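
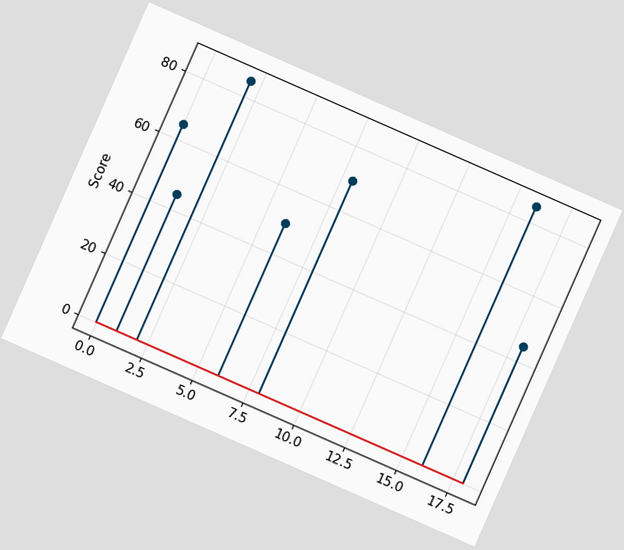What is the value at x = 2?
85

The chart is tilted about 24° clockwise. The stem at x=2 reaches 85.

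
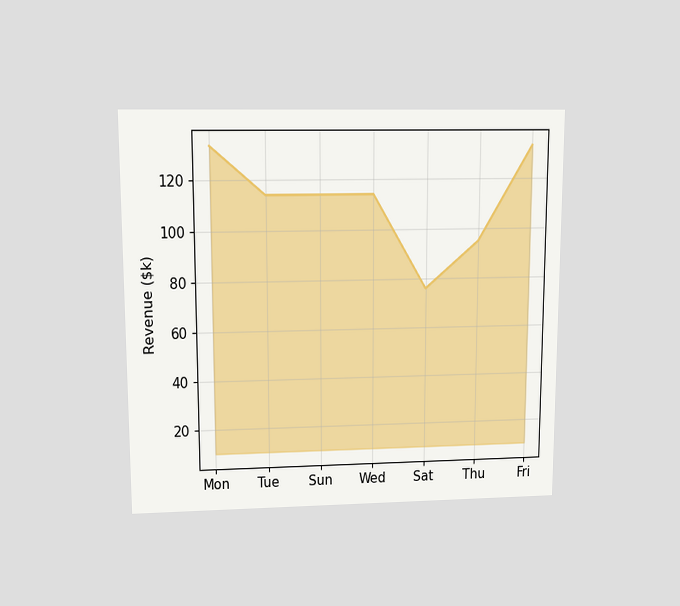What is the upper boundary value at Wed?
$114k

The chart is viewed slightly from above. At Wed the upper boundary is at $114k.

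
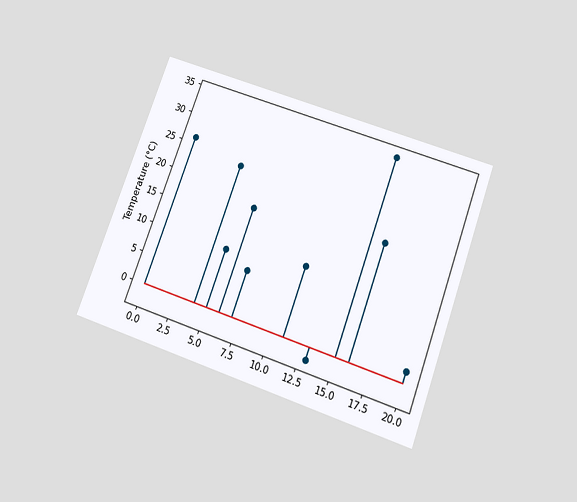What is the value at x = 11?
The chart is tilted about 20° clockwise and viewed slightly from below. The stem at x=11 reaches 12°C.

12°C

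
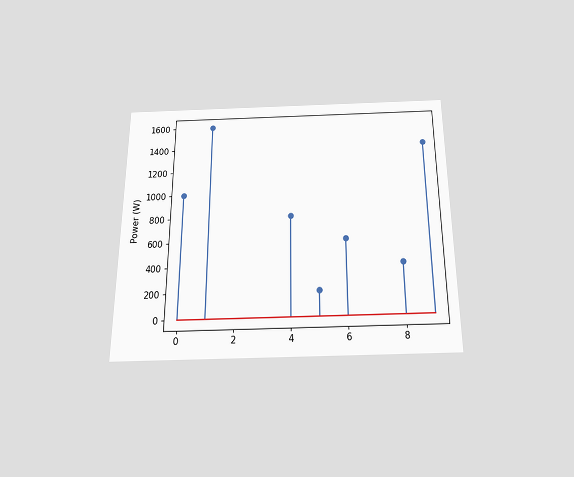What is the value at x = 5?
The chart is viewed slightly from below. The stem at x=5 reaches 200W.

200W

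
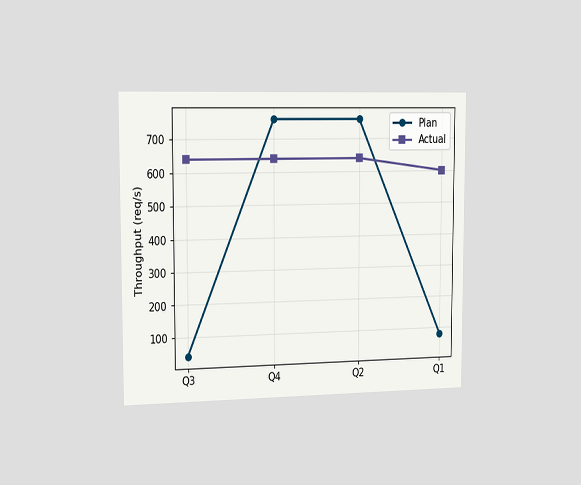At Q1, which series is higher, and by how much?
The chart is viewed slightly from the left. At Q1, Actual sits above the other line by 520req/s.

Actual, by 520req/s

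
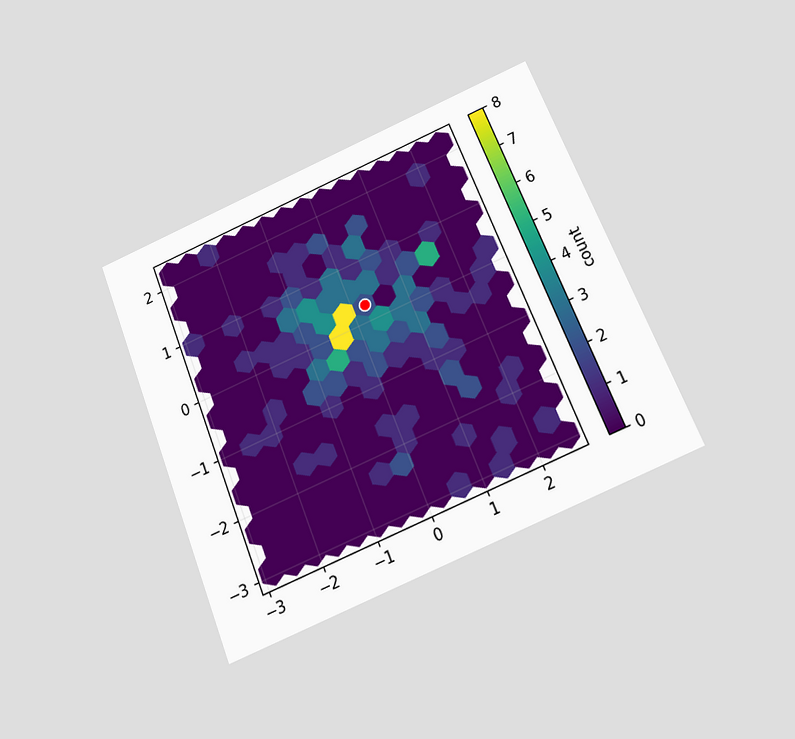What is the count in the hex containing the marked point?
2

The chart is tilted about 22° counter-clockwise and viewed slightly from below. The marked hex reads 2 on the colorbar.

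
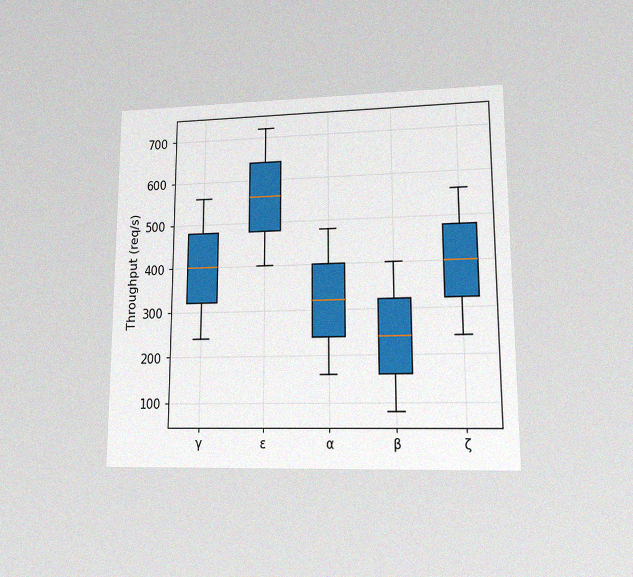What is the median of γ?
400req/s

The chart is viewed at a slight angle, with some photo noise. The median line in the γ box sits at 400req/s.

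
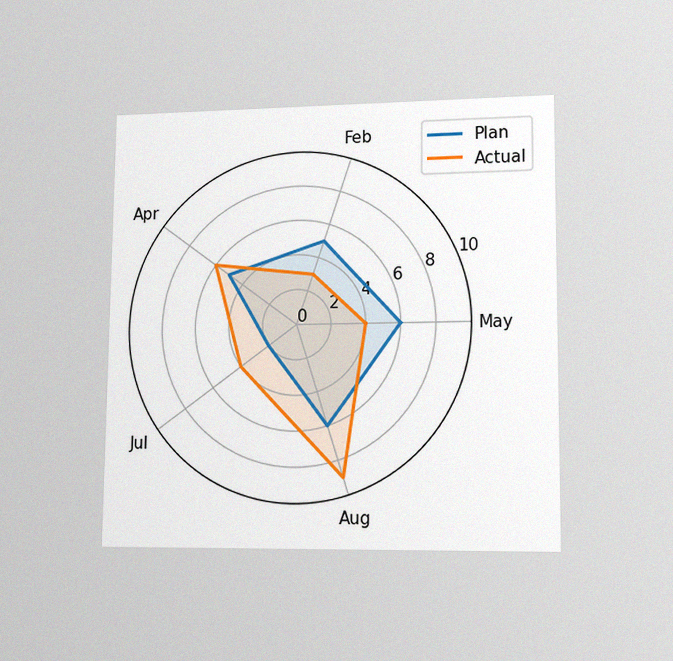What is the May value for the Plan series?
6

The chart is viewed at a slight angle, with some photo noise. On the May axis, Plan reaches 6.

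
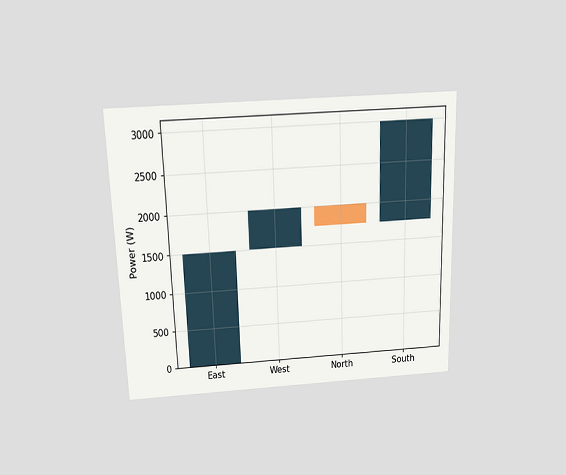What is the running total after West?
2000W

The chart is viewed slightly from above. After West the running total reaches 2000W.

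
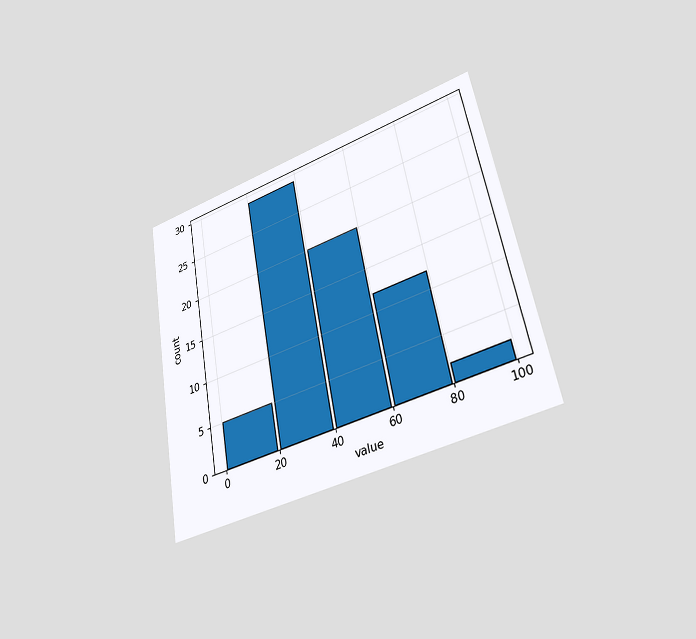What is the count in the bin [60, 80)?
The chart is tilted about 10° counter-clockwise and viewed at a slight angle. The [60, 80) bin has height 12.

12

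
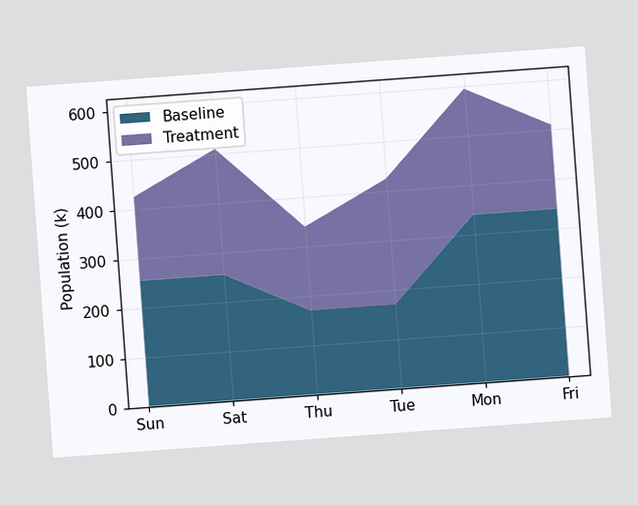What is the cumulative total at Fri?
510k

The chart is tilted about 4° counter-clockwise. The stacked total at Fri reaches 510k.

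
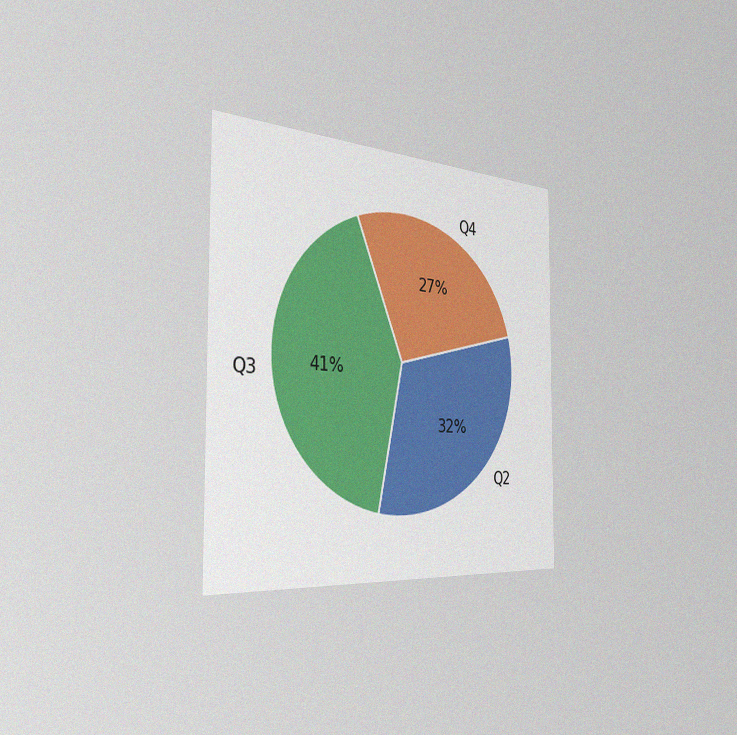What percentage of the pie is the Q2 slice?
The chart is viewed slightly from the left, with some photo noise. The Q2 slice takes up 32% of the pie.

32%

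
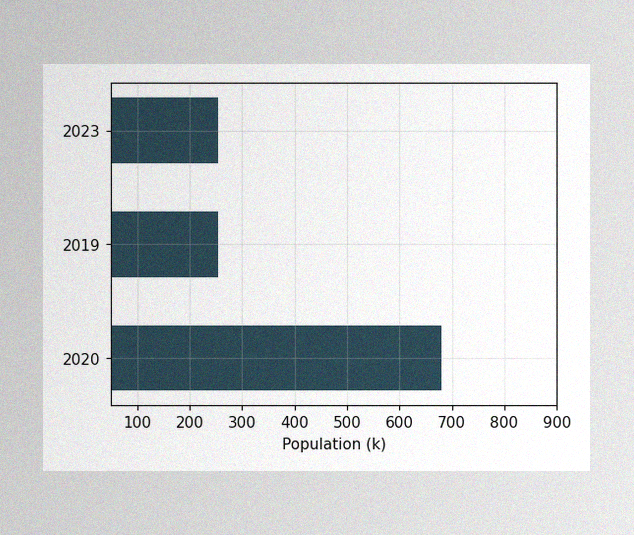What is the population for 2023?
The image has some photo noise and uneven lighting. Reading along the chart's x-axis, the 2023 bar reaches 255k.

255k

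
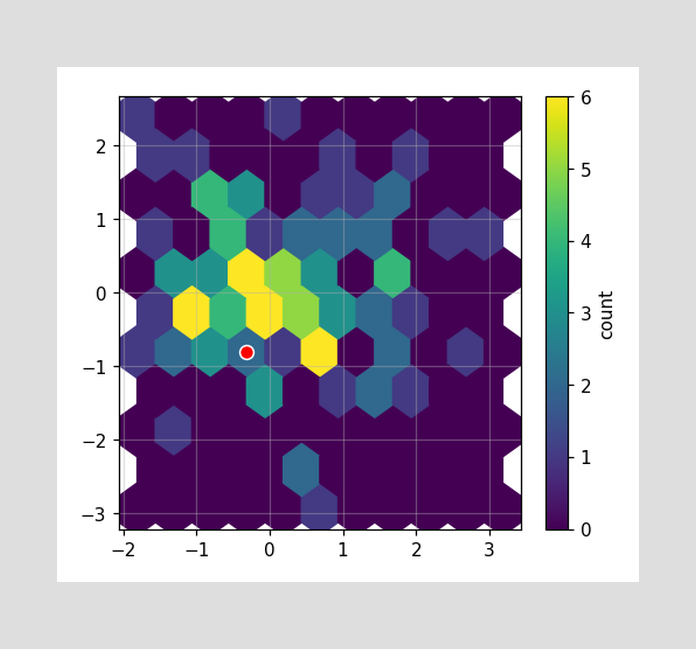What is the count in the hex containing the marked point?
The marked hex reads 2 on the colorbar.

2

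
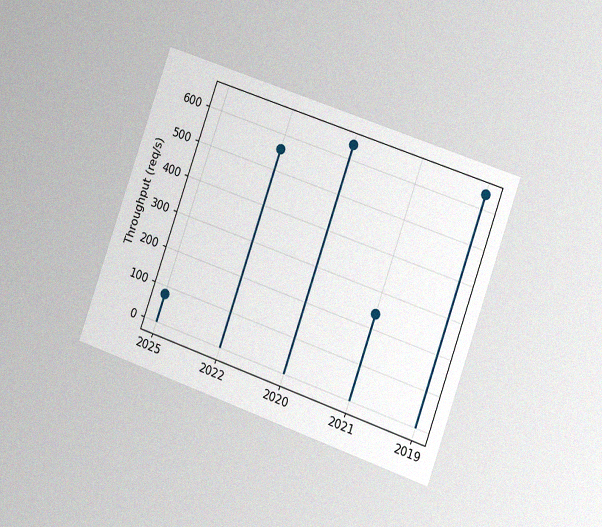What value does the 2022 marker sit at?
560req/s

The chart is tilted about 19° clockwise and viewed slightly from the right, with some photo noise. The 2022 marker sits at 560req/s.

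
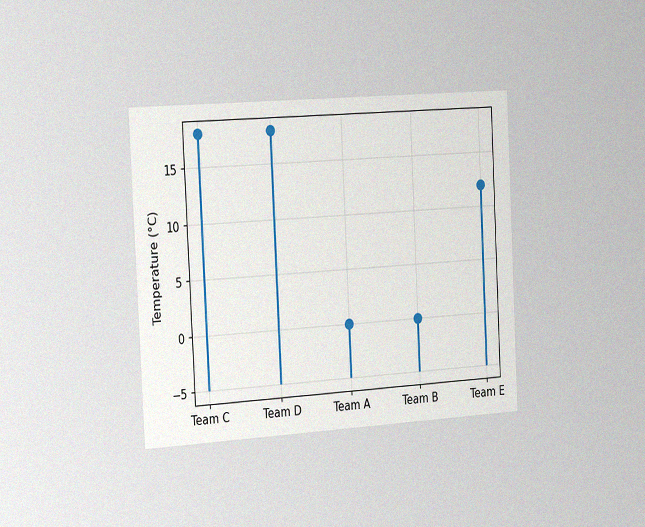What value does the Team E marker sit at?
The chart is tilted about 3° counter-clockwise and viewed slightly from the left, with some photo noise. The Team E marker sits at 12°C.

12°C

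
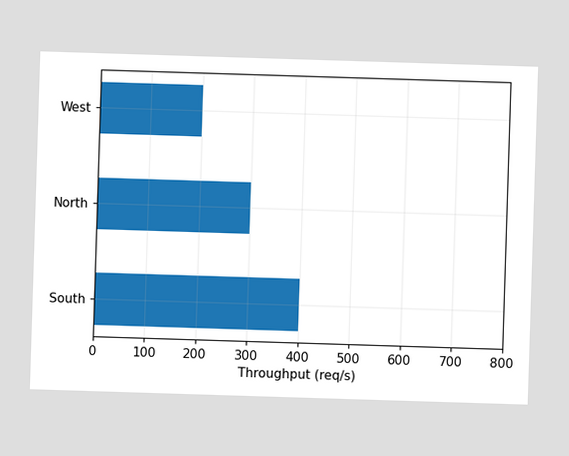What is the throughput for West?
Reading along the chart's x-axis, the West bar reaches 200req/s.

200req/s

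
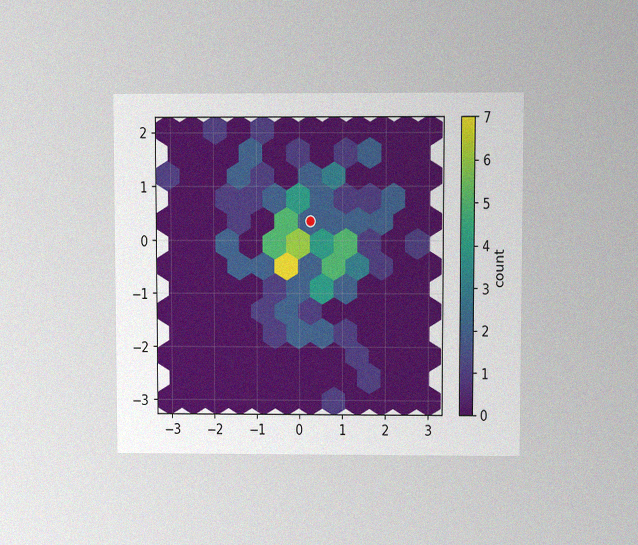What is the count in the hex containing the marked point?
2

The chart is viewed at a slight angle, with some photo noise. The marked hex reads 2 on the colorbar.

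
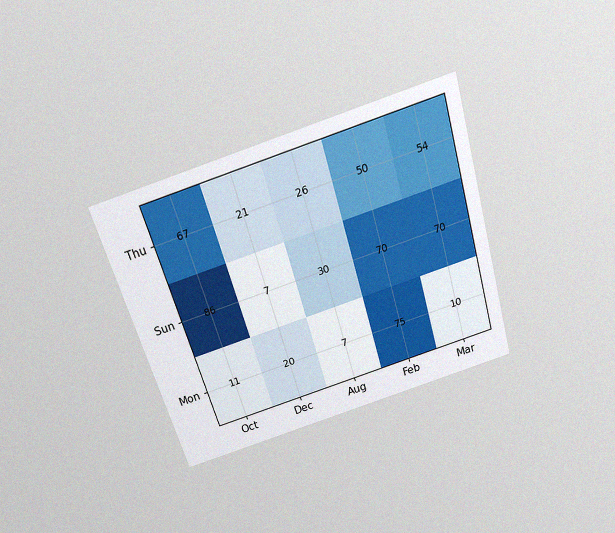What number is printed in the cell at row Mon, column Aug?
The chart is tilted about 17° counter-clockwise and viewed slightly from above, with some photo noise. The (Mon, Aug) cell reads 7.

7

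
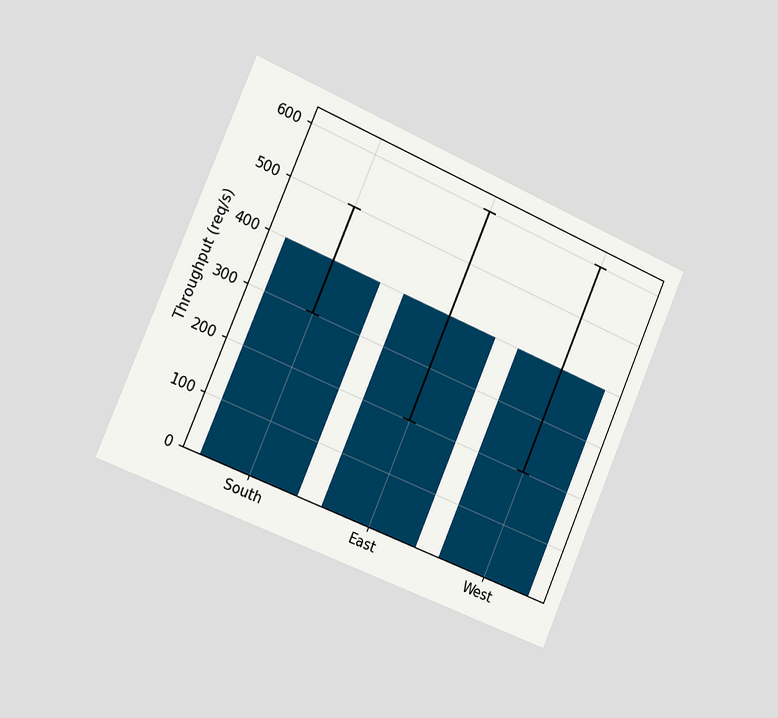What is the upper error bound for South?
500req/s

The chart is tilted about 23° clockwise and viewed slightly from the left. The South bar's upper whisker reaches 500req/s.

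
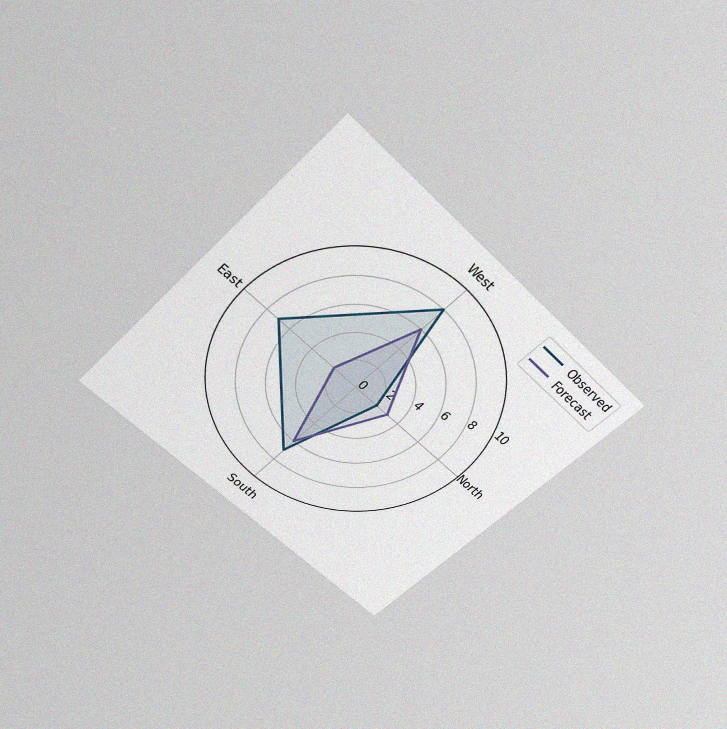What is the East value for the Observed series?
The chart is tilted about 45° clockwise and viewed slightly from above, with some photo noise. On the East axis, Observed reaches 7.

7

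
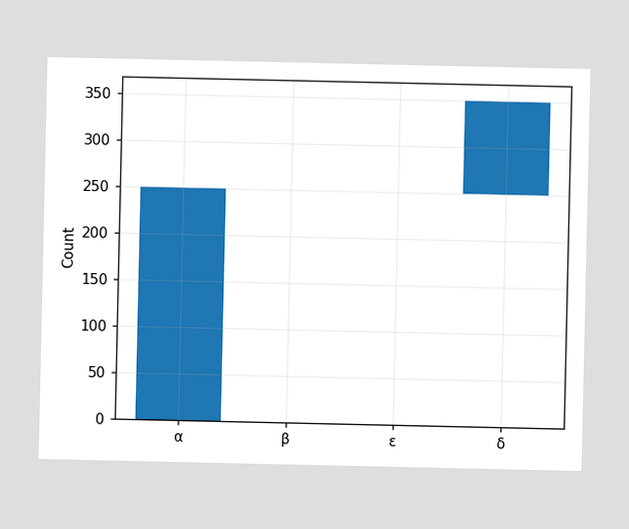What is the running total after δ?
After δ the running total reaches 350.

350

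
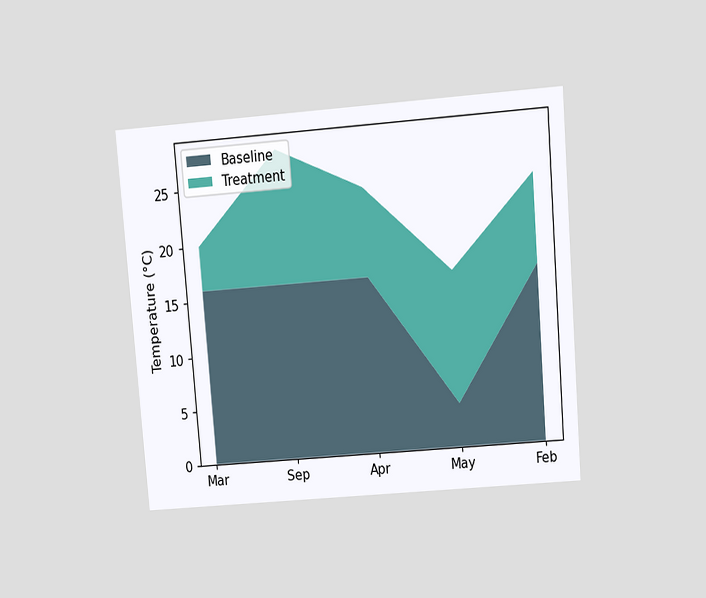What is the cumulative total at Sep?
The chart is tilted about 5° counter-clockwise and viewed slightly from above. The stacked total at Sep reaches 28°C.

28°C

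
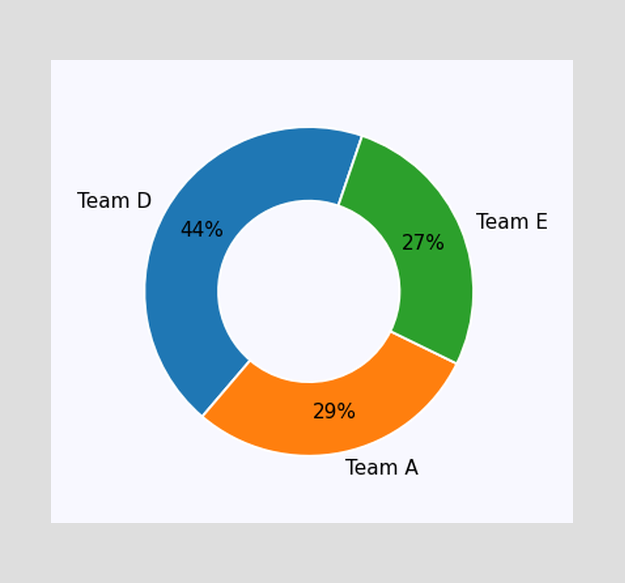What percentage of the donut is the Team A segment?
29%

The Team A segment takes up 29% of the ring.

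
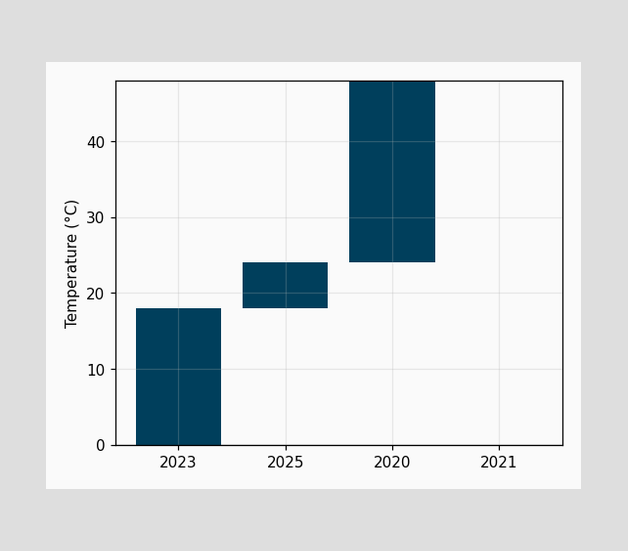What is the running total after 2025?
24°C

After 2025 the running total reaches 24°C.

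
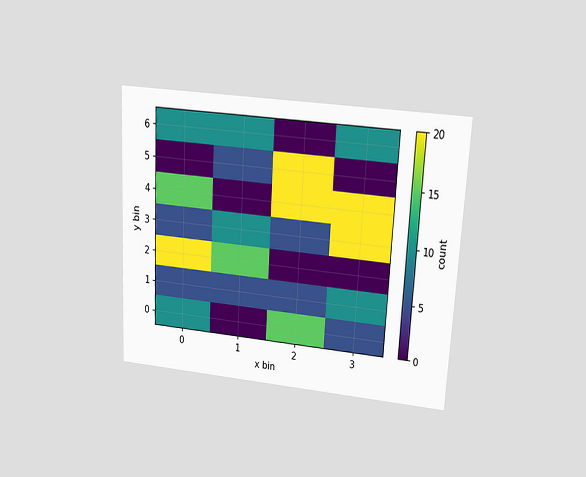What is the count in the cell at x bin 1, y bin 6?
10

The chart is tilted about 3° clockwise and viewed slightly from above. Matching the cell (1, 6) against the colorbar gives 10.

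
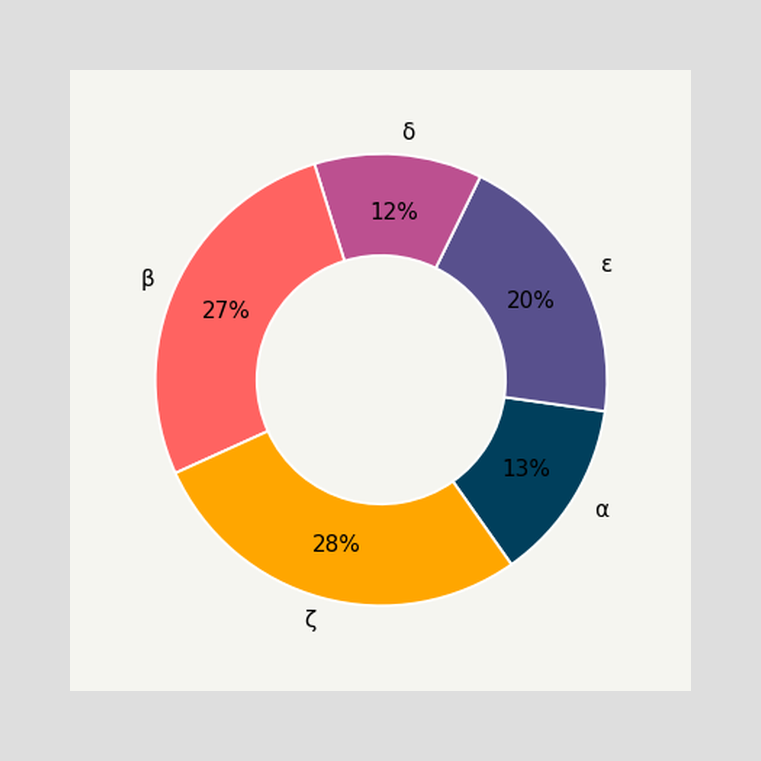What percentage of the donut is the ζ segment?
28%

The ζ segment takes up 28% of the ring.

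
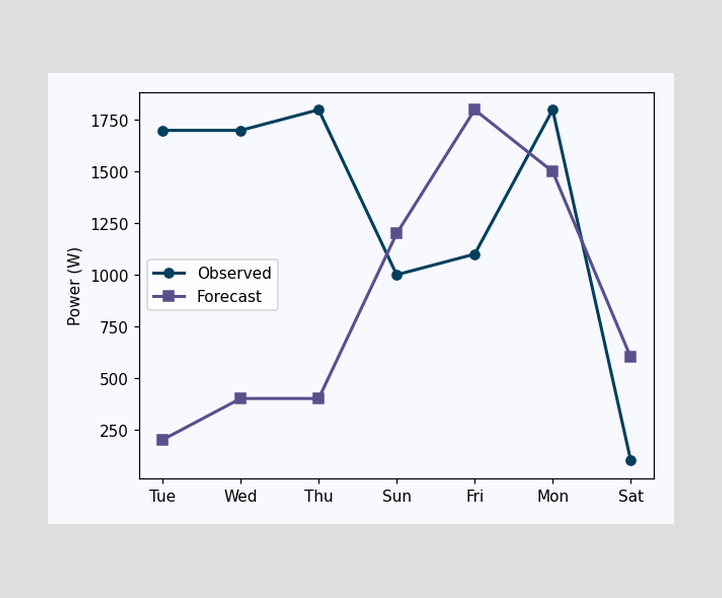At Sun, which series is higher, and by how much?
Forecast, by 200W

At Sun, Forecast sits above the other line by 200W.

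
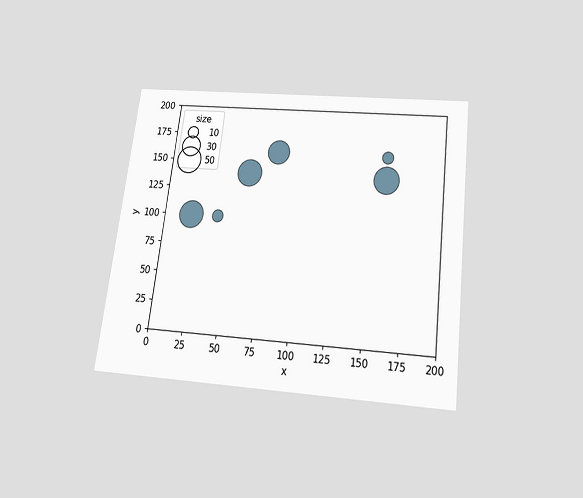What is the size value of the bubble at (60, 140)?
50

The chart is tilted about 7° clockwise and viewed slightly from below. Matching the bubble at (60, 140) against the size legend gives 50.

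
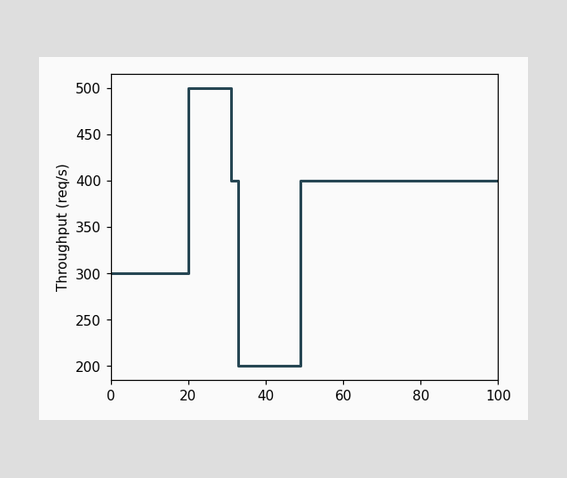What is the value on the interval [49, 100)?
400req/s

On [49, 100) the step sits at 400req/s.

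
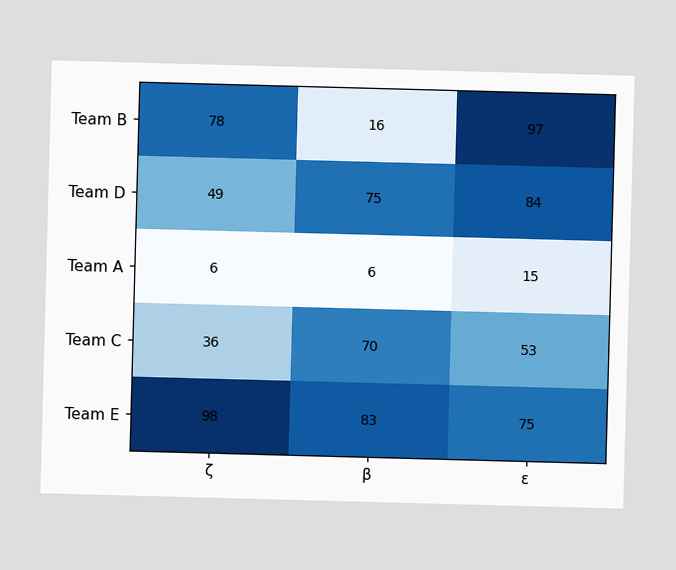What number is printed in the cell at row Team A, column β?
6

The (Team A, β) cell reads 6.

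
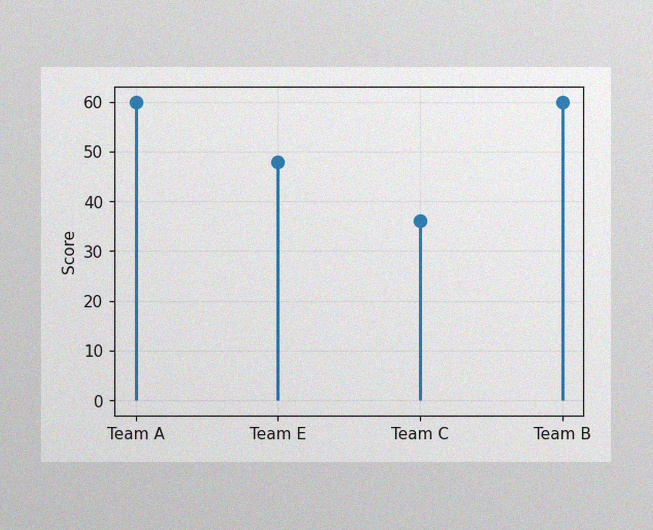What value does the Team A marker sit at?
The image has some photo noise and uneven lighting. The Team A marker sits at 60.

60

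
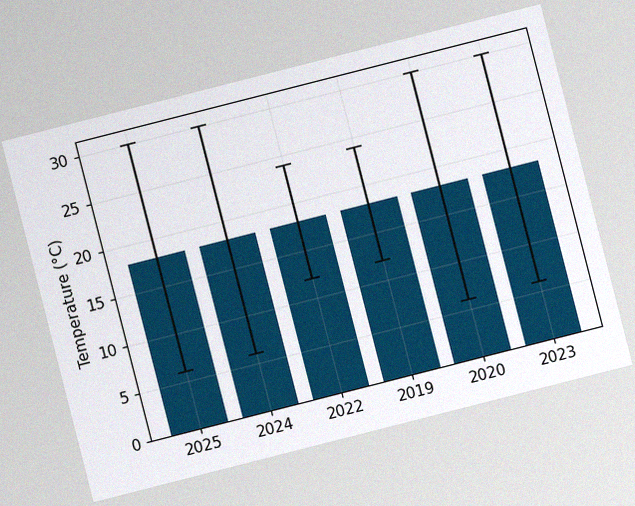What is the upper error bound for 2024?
The chart is tilted about 14° counter-clockwise, with some photo noise. The 2024 bar's upper whisker reaches 30°C.

30°C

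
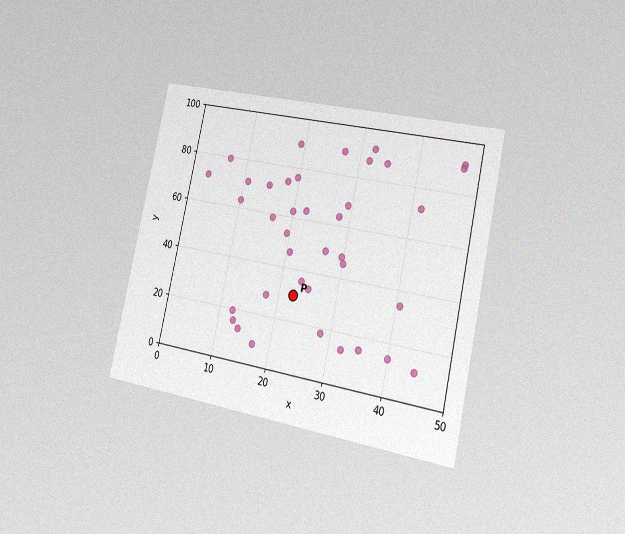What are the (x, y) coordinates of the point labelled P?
The chart is tilted about 12° clockwise and viewed slightly from the right, with some photo noise. Following the gridlines from P to each axis, P sits at (22.5, 30).

(22.5, 30)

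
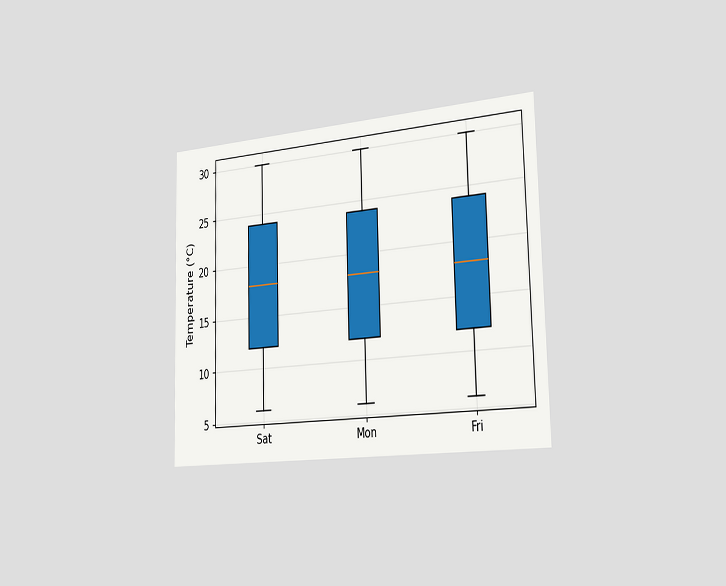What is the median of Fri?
18°C

The chart is viewed slightly from the right. The median line in the Fri box sits at 18°C.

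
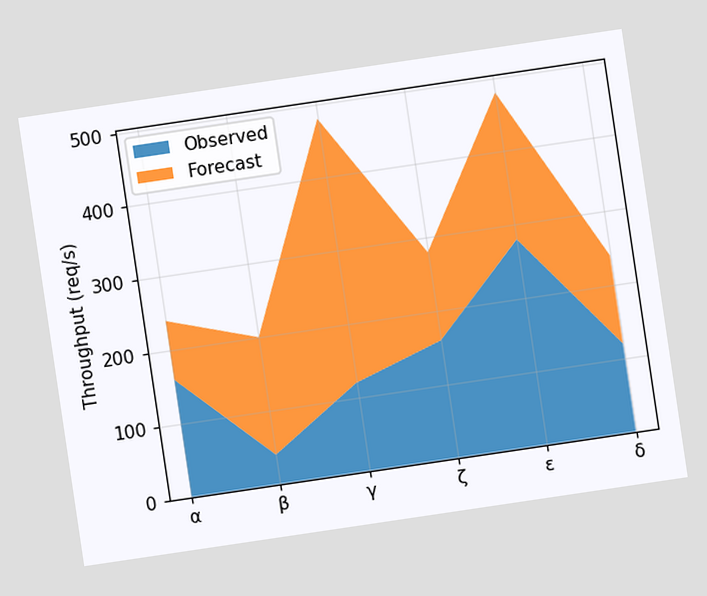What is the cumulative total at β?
The chart is tilted about 8° counter-clockwise. The stacked total at β reaches 200req/s.

200req/s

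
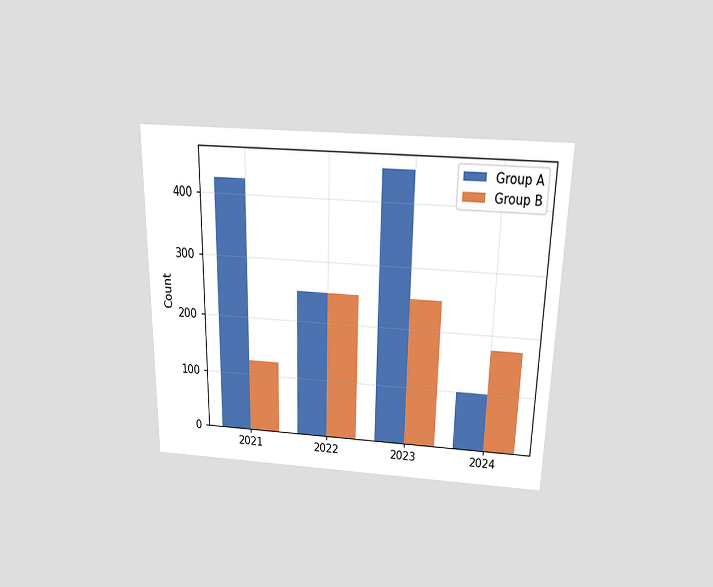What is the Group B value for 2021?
The chart is viewed slightly from above. The Group B bar at 2021 reaches 125 on the y-axis.

125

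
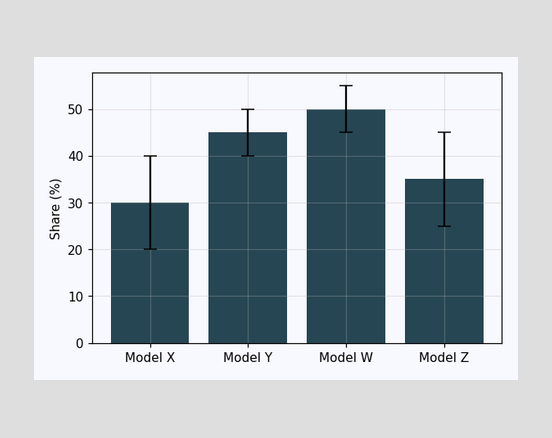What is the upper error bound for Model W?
55%

The Model W bar's upper whisker reaches 55%.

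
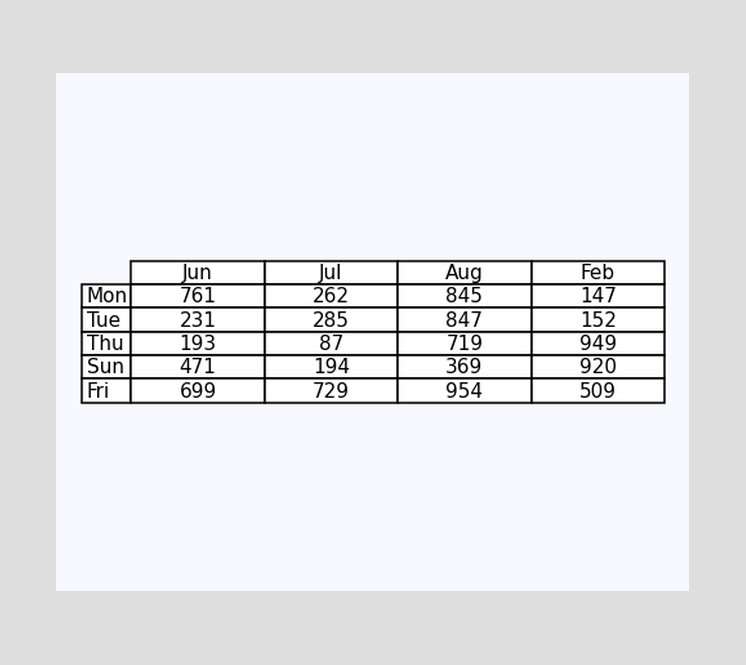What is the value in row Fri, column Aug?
954

The (Fri, Aug) cell reads 954.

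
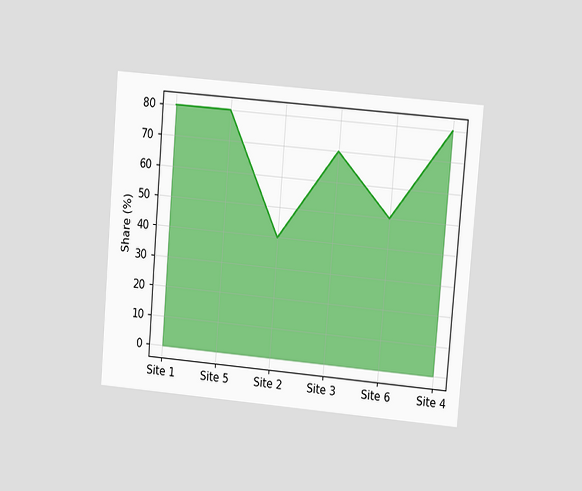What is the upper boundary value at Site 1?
The chart is tilted about 5° clockwise and viewed at a slight angle. At Site 1 the upper boundary is at 80%.

80%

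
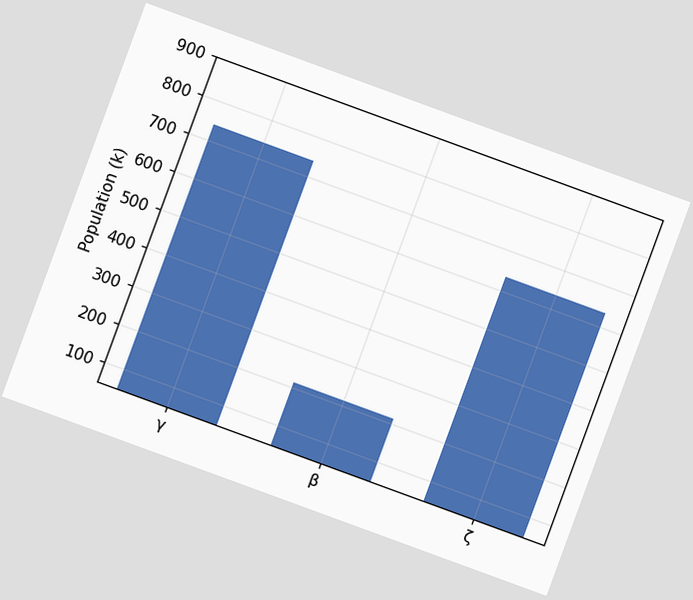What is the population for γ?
The chart is tilted about 20° clockwise. Reading along the chart's y-axis, the γ bar reaches 742k.

742k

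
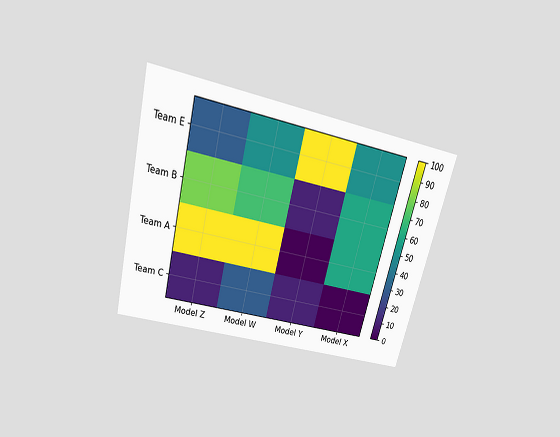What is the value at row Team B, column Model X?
The chart is tilted about 14° clockwise and viewed slightly from above. Matching cell (Team B, Model X) against the colorbar gives 60.

60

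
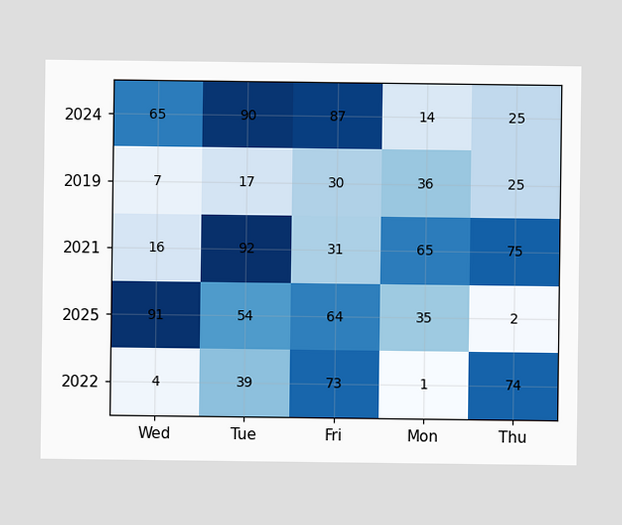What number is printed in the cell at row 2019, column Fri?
30

The (2019, Fri) cell reads 30.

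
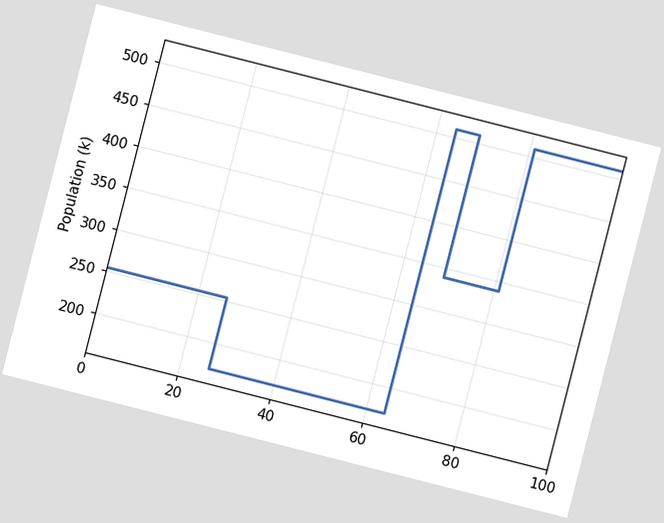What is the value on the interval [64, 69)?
The chart is tilted about 14° clockwise. On [64, 69) the step sits at 510k.

510k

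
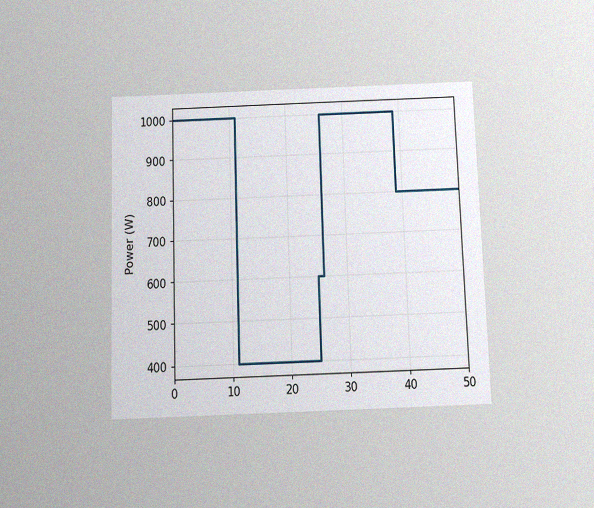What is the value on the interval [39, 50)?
The chart is viewed slightly from below, with some photo noise. On [39, 50) the step sits at 800W.

800W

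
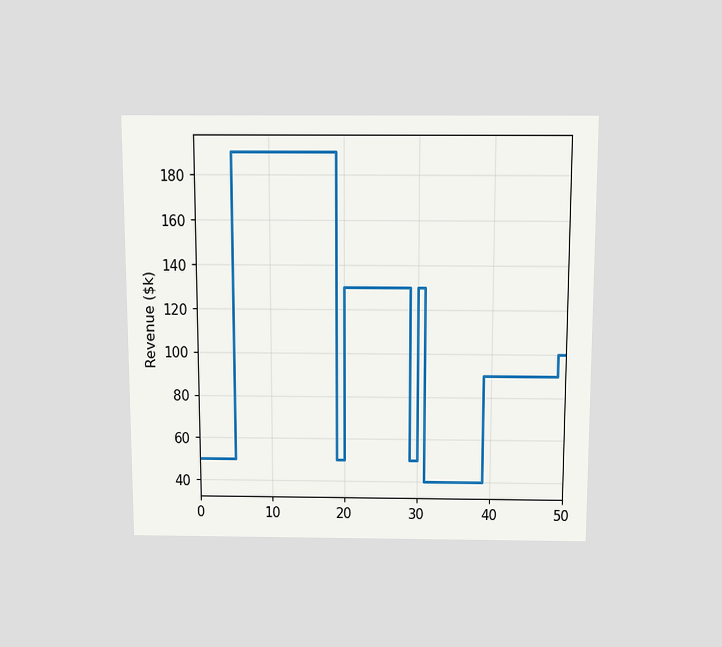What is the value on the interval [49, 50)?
$100k

The chart is viewed slightly from above. On [49, 50) the step sits at $100k.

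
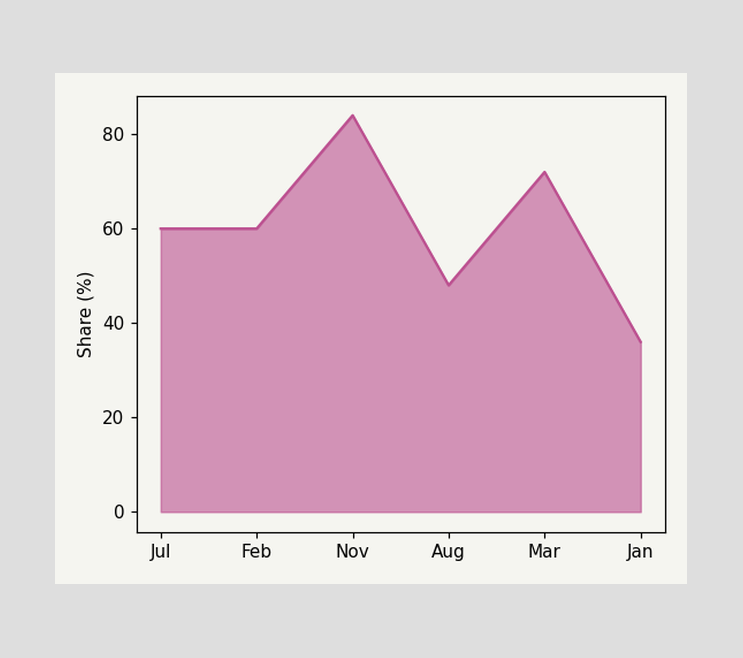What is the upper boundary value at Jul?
60%

At Jul the upper boundary is at 60%.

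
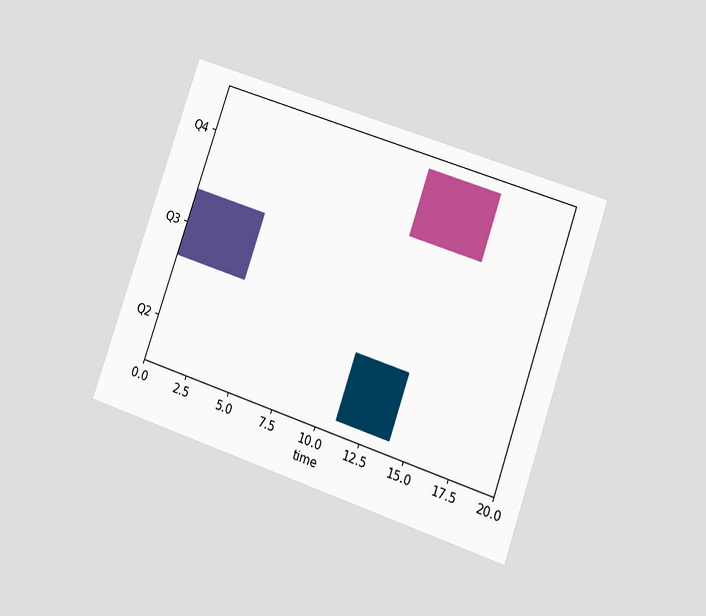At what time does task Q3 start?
0

The chart is tilted about 19° clockwise and viewed at a slight angle. The Q3 bar begins at t=0.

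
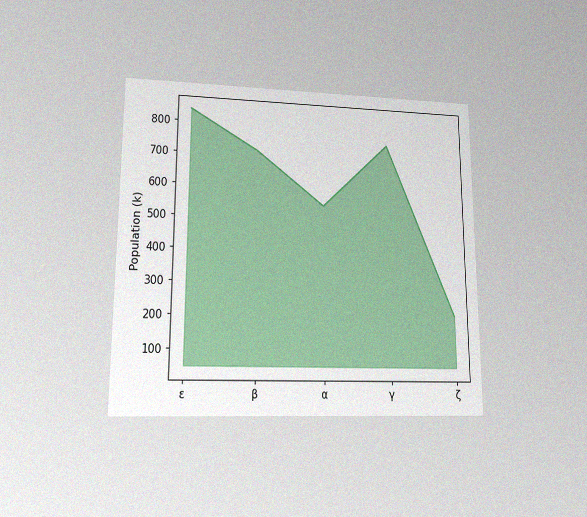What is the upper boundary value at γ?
The chart is viewed at a slight angle, with some photo noise. At γ the upper boundary is at 756k.

756k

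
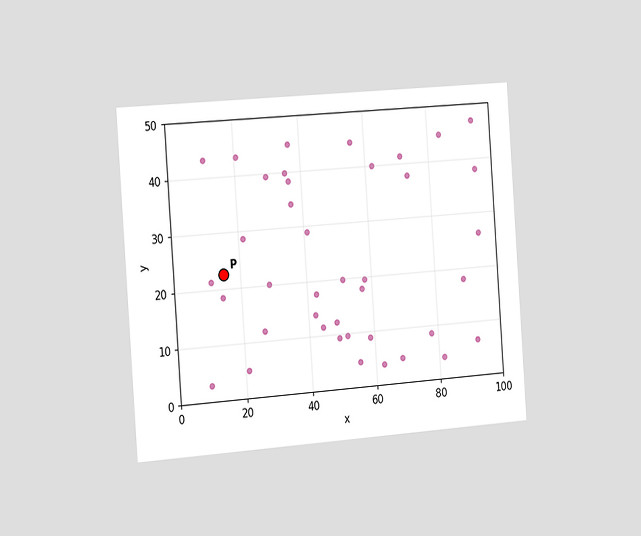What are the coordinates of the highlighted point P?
(15, 22.5)

The chart is tilted about 4° counter-clockwise and viewed slightly from the left. Following the gridlines from P to each axis, P sits at (15, 22.5).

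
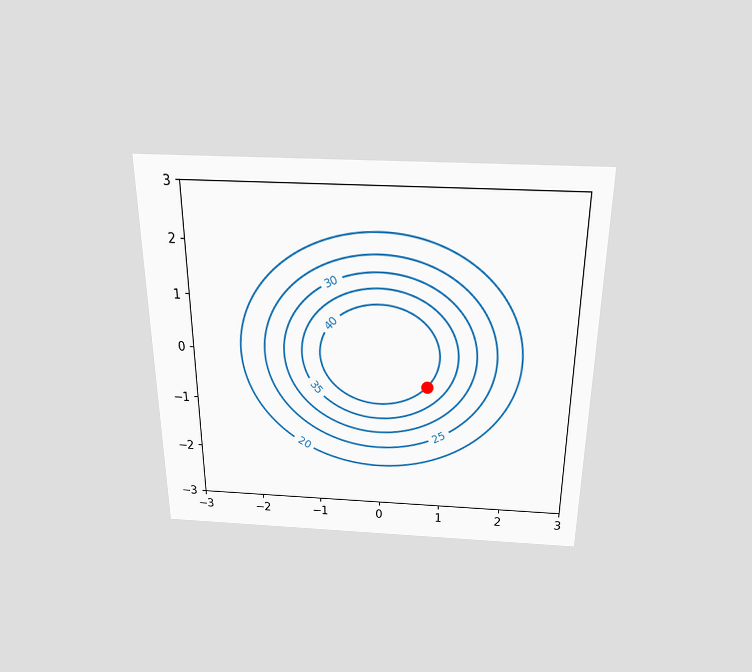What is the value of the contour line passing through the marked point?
40

The chart is viewed slightly from above. The marked point sits on the contour labelled 40.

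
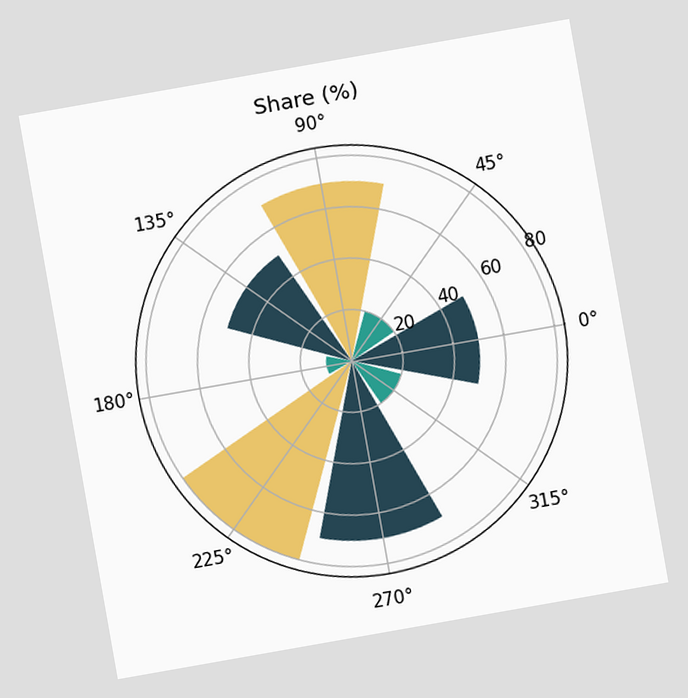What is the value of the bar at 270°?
70%

The chart is tilted about 10° counter-clockwise. The bar at 270° reaches 70% on the radial axis.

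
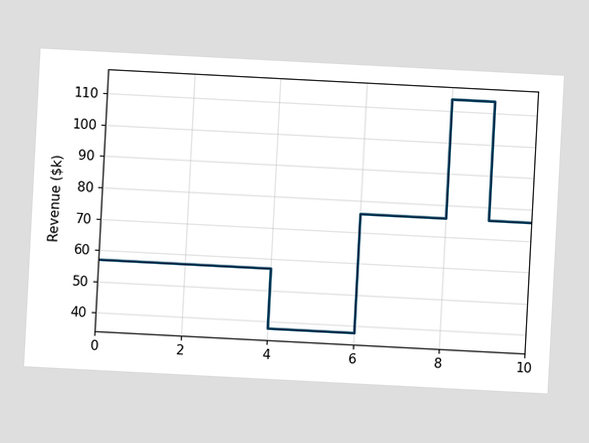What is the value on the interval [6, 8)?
The chart is tilted about 3° clockwise. On [6, 8) the step sits at $76k.

$76k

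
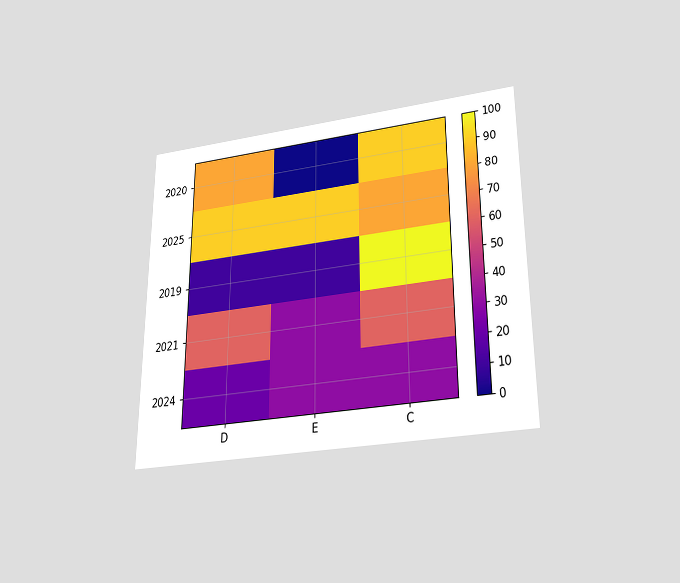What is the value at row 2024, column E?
The chart is viewed slightly from below. Matching cell (2024, E) against the colorbar gives 30.

30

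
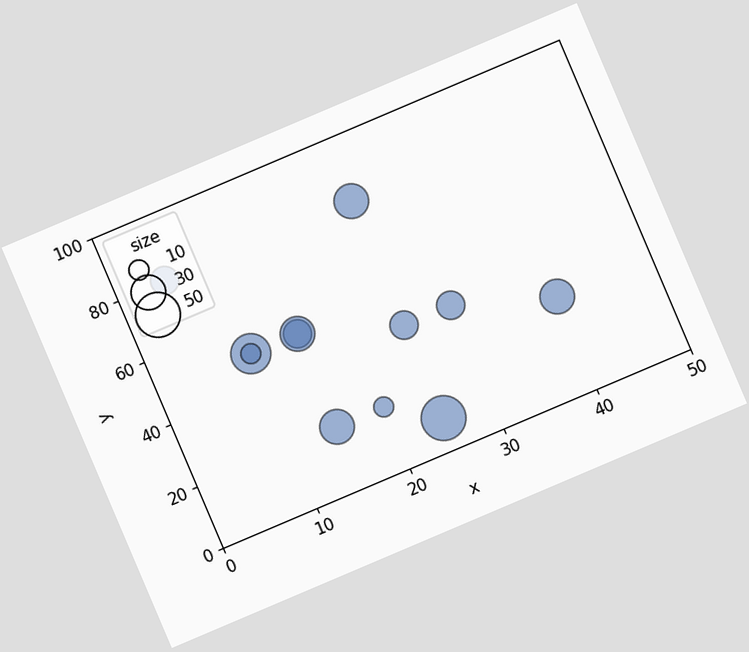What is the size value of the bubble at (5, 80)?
20

The chart is tilted about 23° counter-clockwise. Matching the bubble at (5, 80) against the size legend gives 20.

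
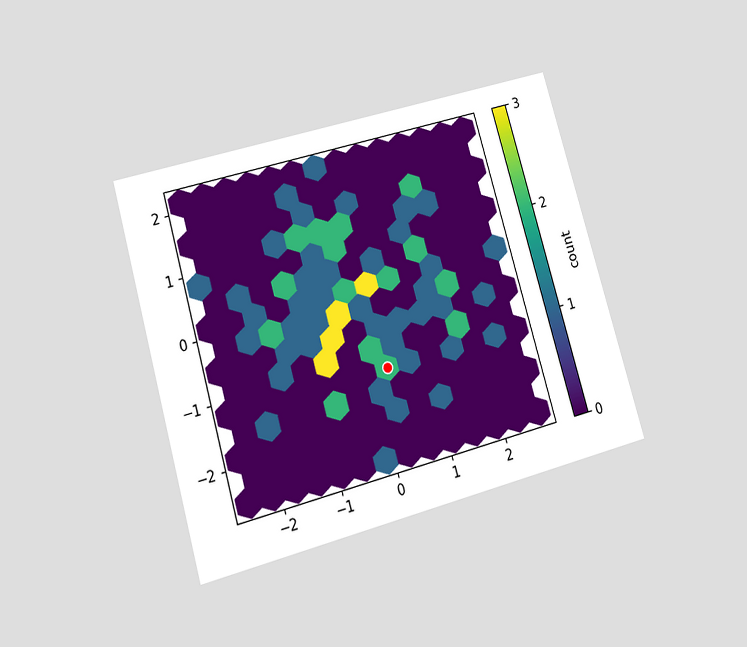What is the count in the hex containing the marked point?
The chart is tilted about 16° counter-clockwise and viewed at a slight angle. The marked hex reads 2 on the colorbar.

2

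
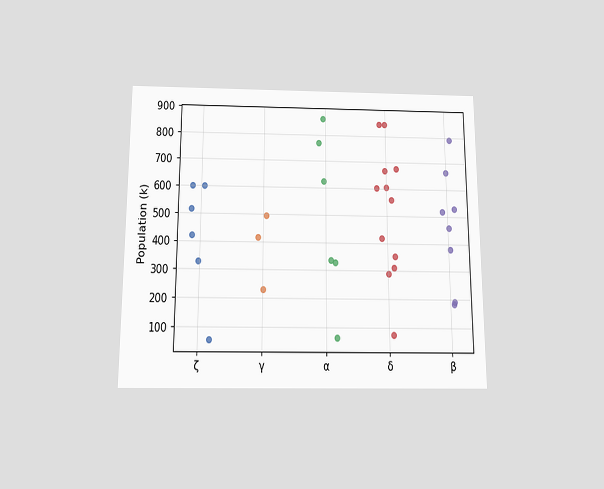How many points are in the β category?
The chart is viewed slightly from below. Counting the markers in the β column gives 8.

8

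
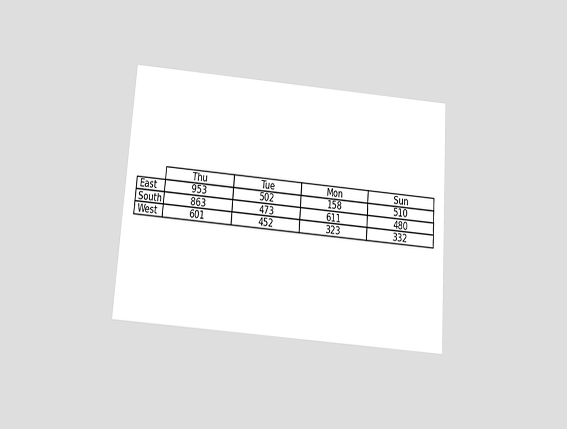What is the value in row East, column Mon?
158

The chart is tilted about 4° clockwise and viewed slightly from below. The (East, Mon) cell reads 158.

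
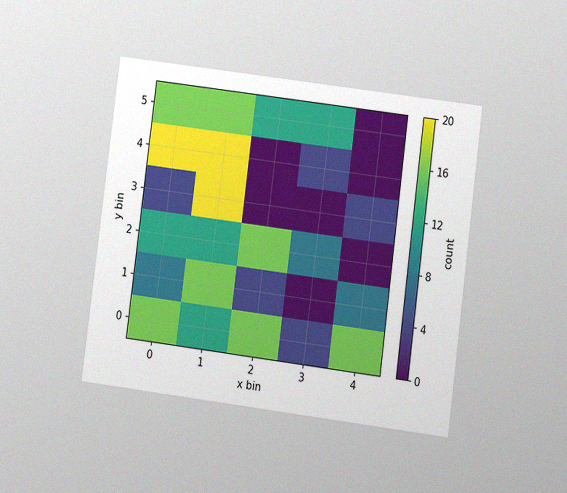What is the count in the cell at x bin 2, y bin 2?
The chart is tilted about 7° clockwise and viewed at a slight angle, with some photo noise. Matching the cell (2, 2) against the colorbar gives 16.

16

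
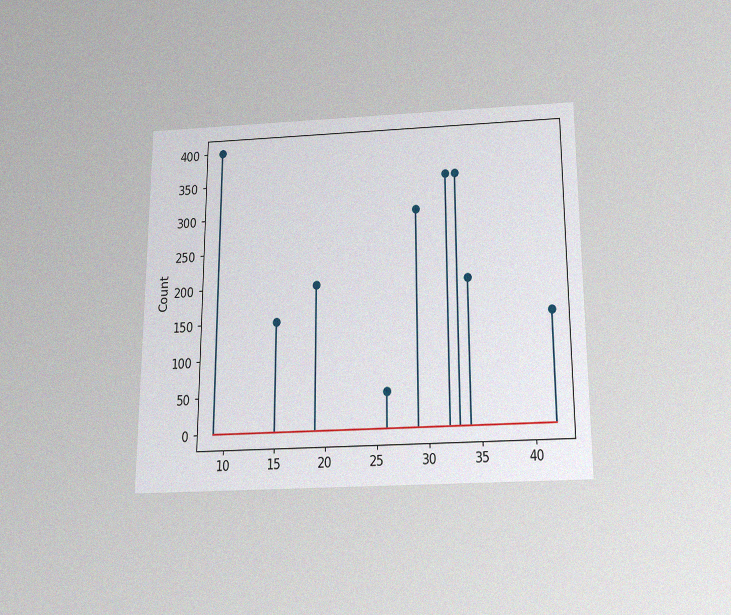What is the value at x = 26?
The chart is viewed slightly from below, with some photo noise. The stem at x=26 reaches 50.

50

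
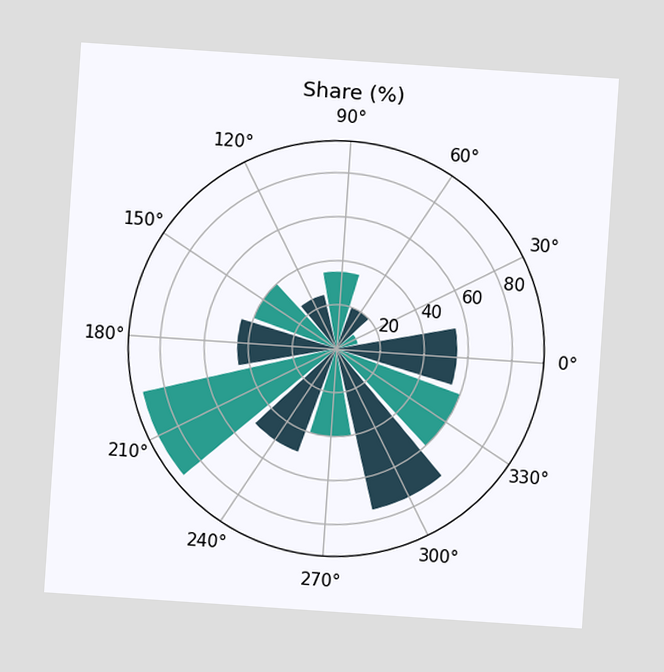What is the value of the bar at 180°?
The chart is tilted about 4° clockwise. The bar at 180° reaches 45% on the radial axis.

45%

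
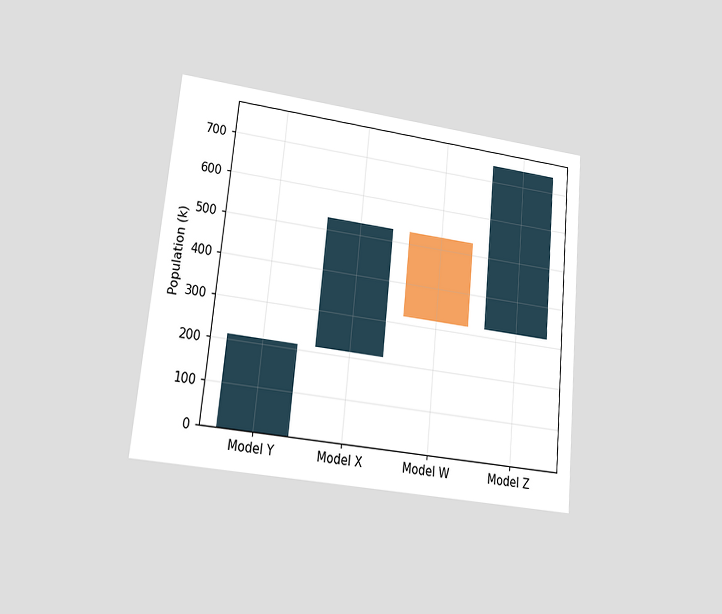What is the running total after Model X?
530k

The chart is tilted about 6° clockwise and viewed at a slight angle. After Model X the running total reaches 530k.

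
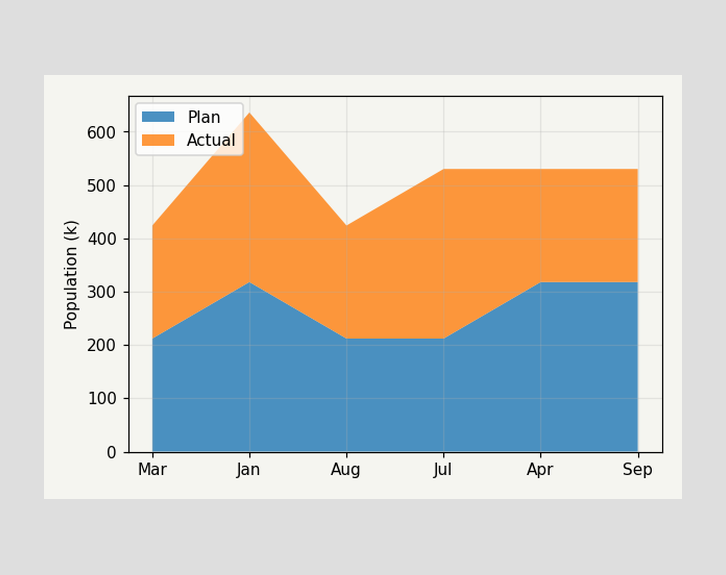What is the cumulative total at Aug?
The stacked total at Aug reaches 424k.

424k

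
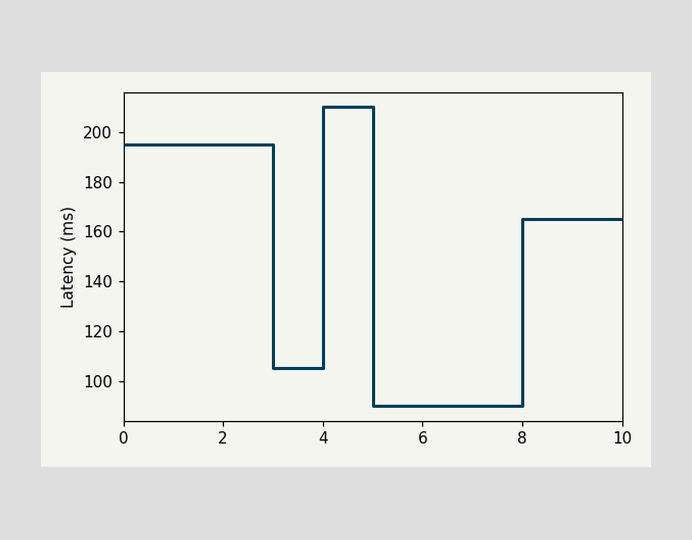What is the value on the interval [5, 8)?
90ms

On [5, 8) the step sits at 90ms.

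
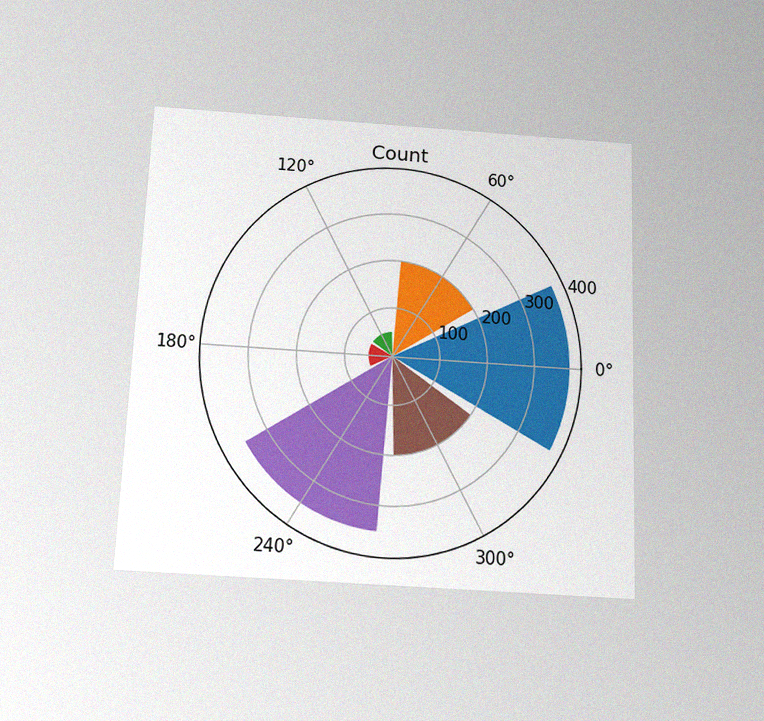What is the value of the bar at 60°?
200

The chart is tilted about 2° clockwise and viewed slightly from below, with some photo noise. The bar at 60° reaches 200 on the radial axis.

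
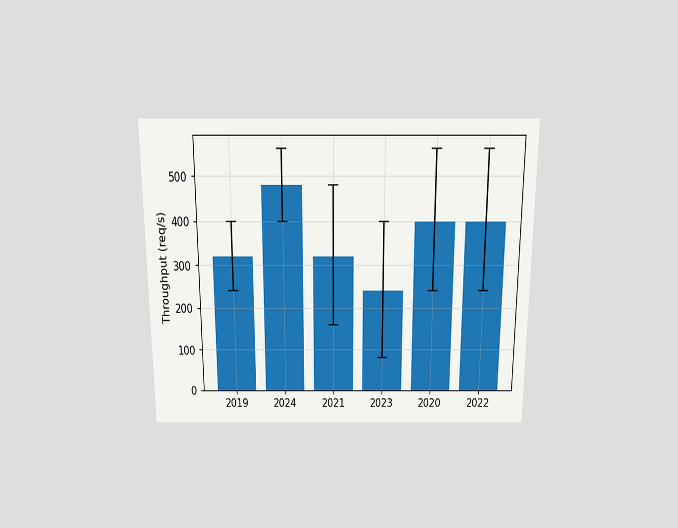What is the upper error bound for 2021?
The chart is viewed slightly from above. The 2021 bar's upper whisker reaches 480req/s.

480req/s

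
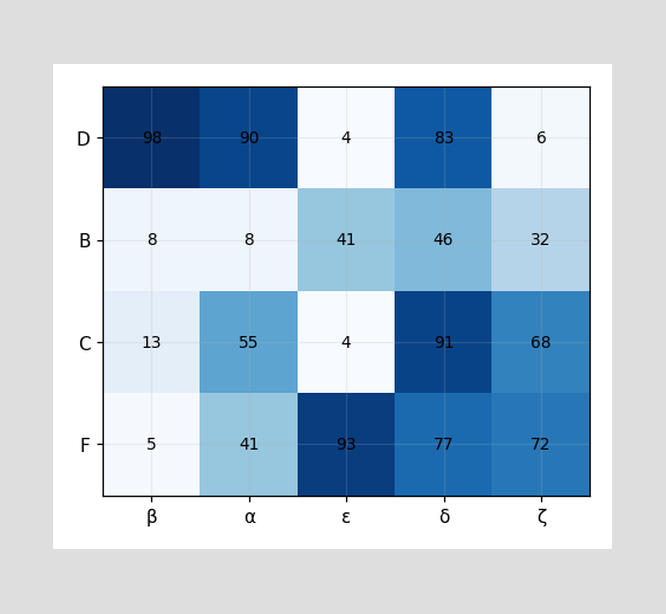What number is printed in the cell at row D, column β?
98

The (D, β) cell reads 98.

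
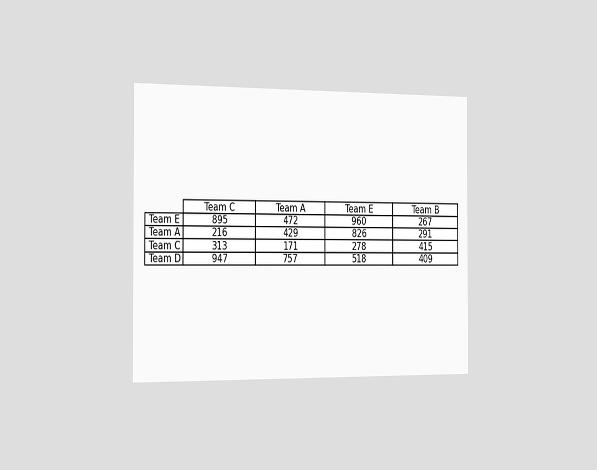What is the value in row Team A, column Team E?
The chart is viewed slightly from the left. The (Team A, Team E) cell reads 826.

826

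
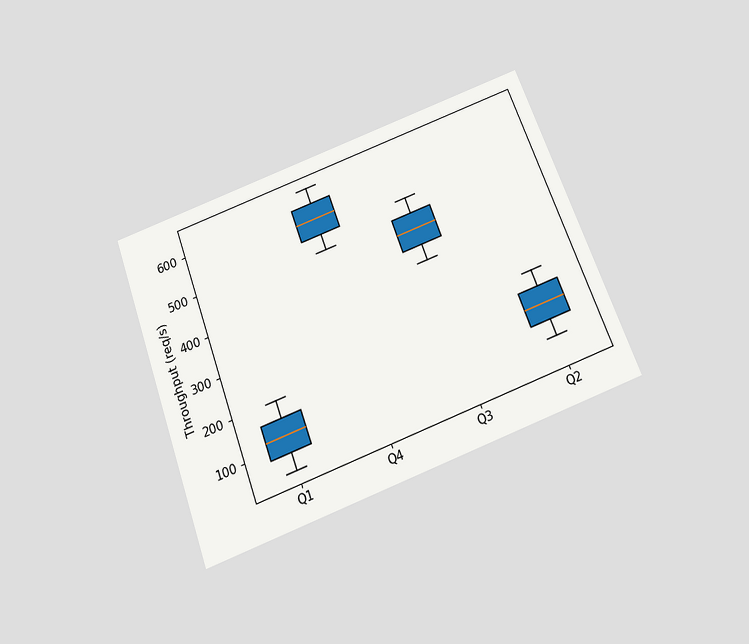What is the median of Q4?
560req/s

The chart is tilted about 20° counter-clockwise and viewed slightly from below. The median line in the Q4 box sits at 560req/s.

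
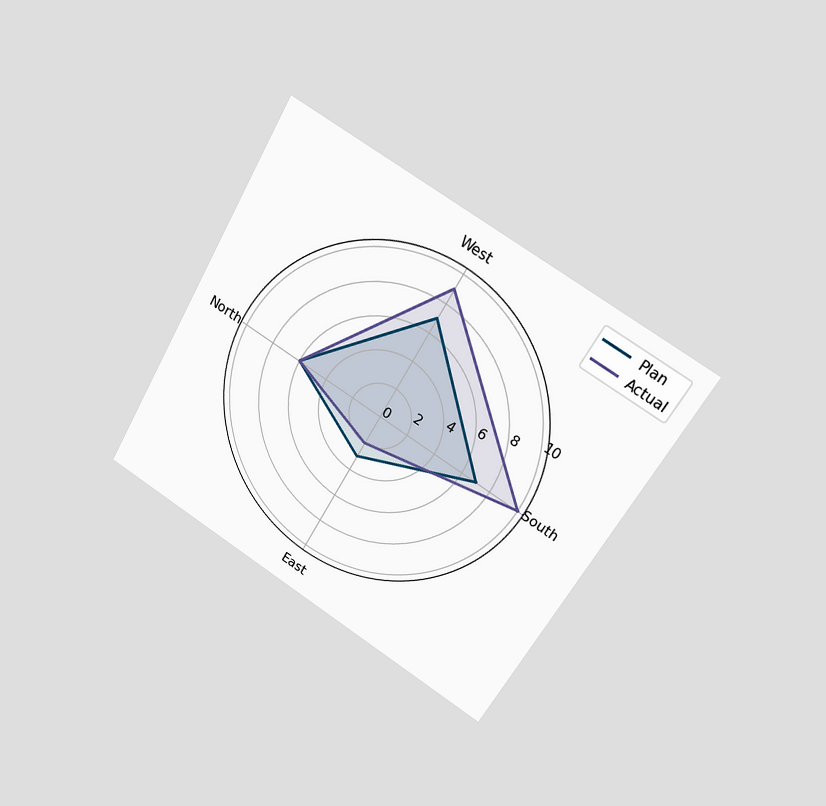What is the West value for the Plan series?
7

The chart is tilted about 30° clockwise and viewed at a slight angle. On the West axis, Plan reaches 7.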